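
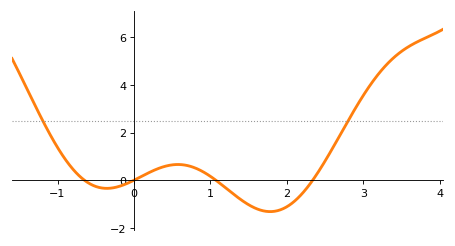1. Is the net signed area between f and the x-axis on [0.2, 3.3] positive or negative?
positive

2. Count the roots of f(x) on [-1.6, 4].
4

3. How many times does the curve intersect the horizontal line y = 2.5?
2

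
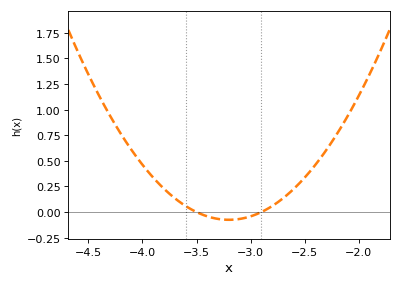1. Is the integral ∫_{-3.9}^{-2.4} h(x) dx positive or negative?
positive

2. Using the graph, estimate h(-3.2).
-0.1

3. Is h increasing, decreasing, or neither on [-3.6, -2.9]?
neither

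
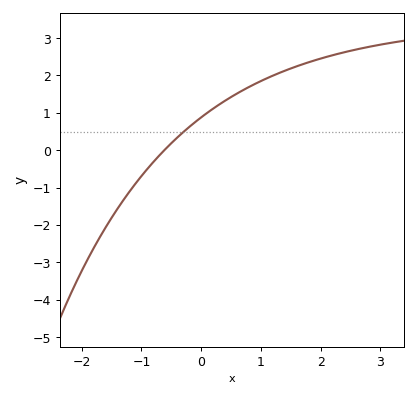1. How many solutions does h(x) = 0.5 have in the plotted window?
1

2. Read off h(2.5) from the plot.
2.7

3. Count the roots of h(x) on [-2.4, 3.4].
1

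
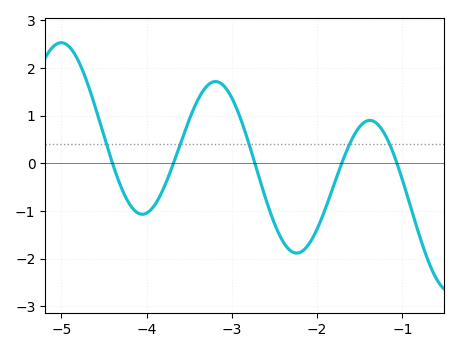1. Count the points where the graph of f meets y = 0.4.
5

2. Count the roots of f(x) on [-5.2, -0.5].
5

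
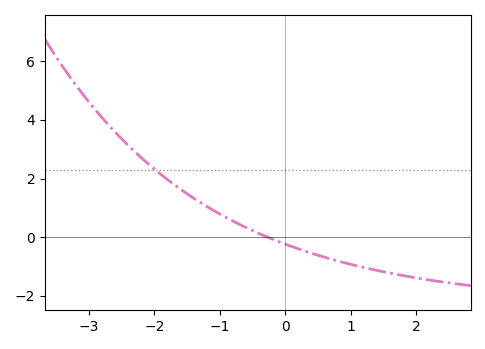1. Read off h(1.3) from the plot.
-1.09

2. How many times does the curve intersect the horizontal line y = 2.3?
1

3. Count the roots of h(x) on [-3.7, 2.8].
1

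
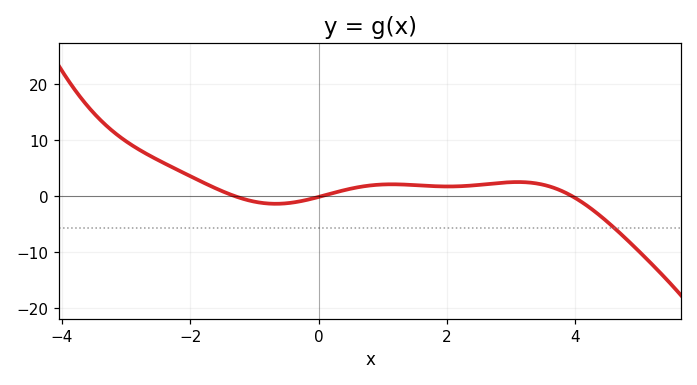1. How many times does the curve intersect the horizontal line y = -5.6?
1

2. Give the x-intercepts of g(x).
-1.2, 0, 4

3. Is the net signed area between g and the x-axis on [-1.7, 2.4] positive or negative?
positive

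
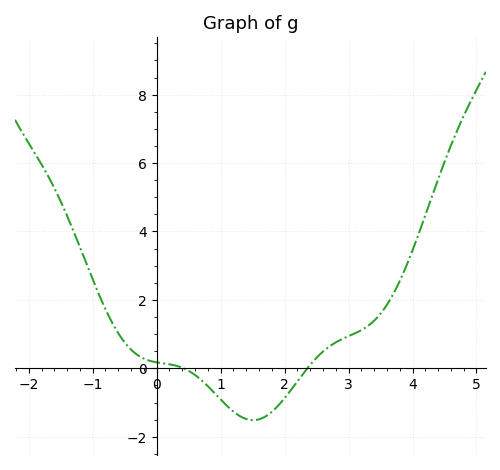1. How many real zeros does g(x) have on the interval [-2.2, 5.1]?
2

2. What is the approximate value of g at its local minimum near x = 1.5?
-1.52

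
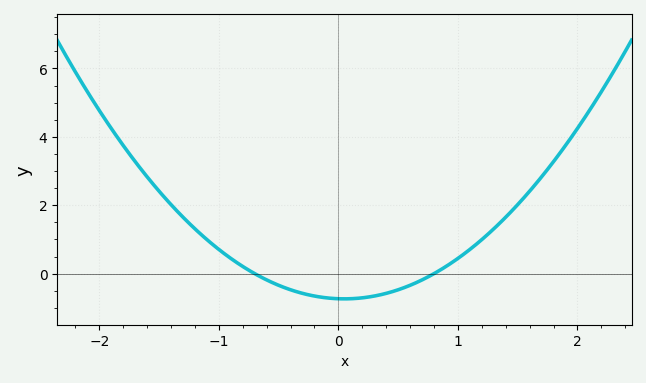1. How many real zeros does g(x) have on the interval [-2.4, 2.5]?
2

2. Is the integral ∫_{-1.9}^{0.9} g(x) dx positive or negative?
positive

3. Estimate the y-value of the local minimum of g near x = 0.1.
-0.737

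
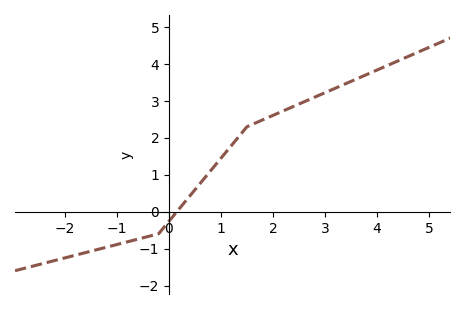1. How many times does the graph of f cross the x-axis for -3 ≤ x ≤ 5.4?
1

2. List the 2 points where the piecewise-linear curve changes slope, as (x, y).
(-0.2, -0.6); (1.5, 2.3)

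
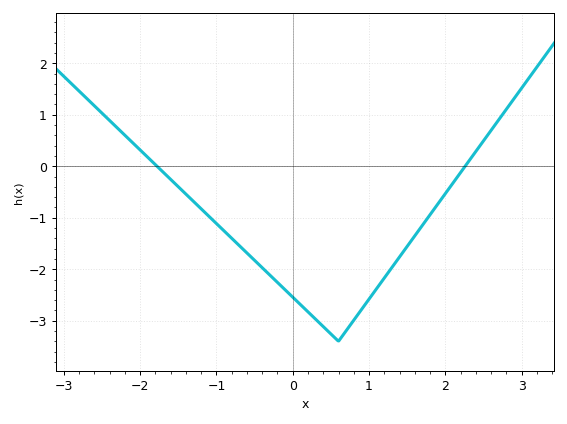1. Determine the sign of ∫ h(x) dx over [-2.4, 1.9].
negative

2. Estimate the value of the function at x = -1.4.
-0.541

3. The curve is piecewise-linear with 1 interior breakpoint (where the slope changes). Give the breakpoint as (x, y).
(0.6, -3.4)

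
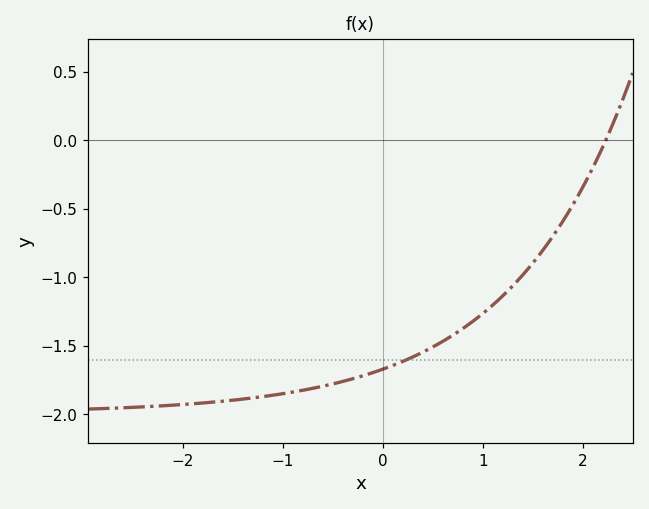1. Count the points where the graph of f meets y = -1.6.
1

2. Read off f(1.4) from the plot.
-0.981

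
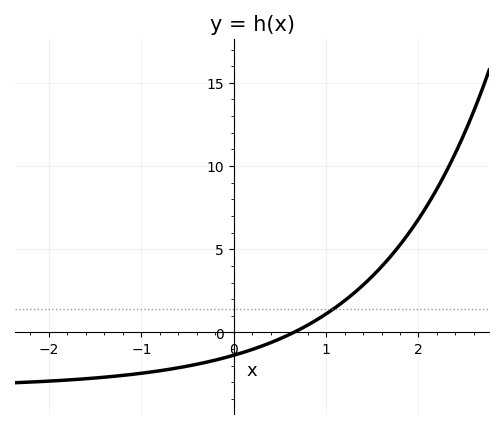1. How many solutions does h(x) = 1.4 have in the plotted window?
1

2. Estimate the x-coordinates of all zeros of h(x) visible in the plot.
0.649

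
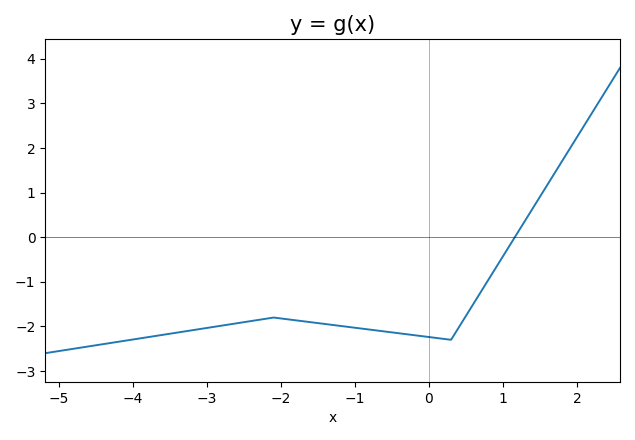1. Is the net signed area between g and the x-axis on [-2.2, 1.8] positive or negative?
negative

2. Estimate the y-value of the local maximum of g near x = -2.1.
-1.8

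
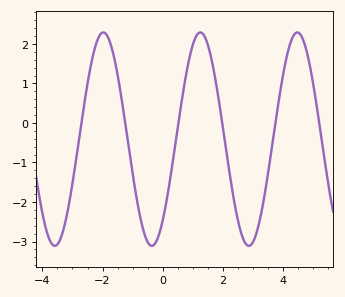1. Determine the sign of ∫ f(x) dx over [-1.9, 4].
negative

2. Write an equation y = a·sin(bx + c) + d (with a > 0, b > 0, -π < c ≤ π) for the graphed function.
y = 2.7sin(1.9x - 0.86) - 0.41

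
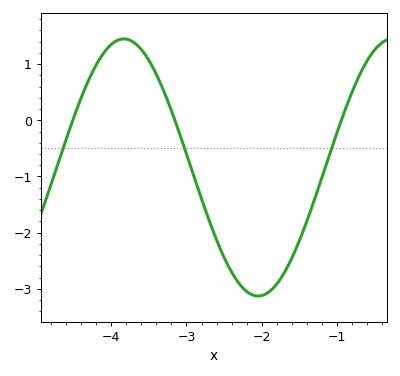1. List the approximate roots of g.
-4.51, -3.15, -0.941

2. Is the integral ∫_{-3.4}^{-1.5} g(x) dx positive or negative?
negative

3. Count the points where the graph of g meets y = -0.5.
3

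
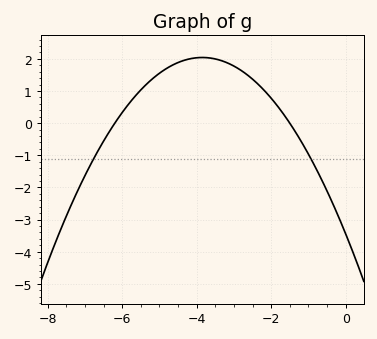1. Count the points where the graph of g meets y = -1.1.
2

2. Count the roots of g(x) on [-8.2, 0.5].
2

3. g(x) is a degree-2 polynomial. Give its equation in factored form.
y = -0.37(x + 6.2)(x + 1.5)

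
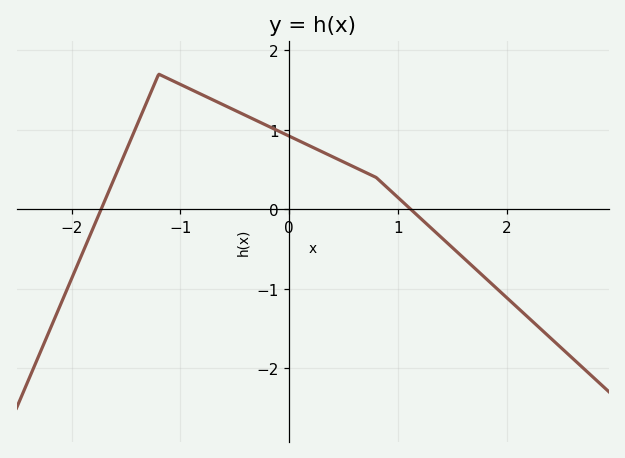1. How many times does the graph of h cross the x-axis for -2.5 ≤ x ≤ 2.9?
2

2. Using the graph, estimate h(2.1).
-1.2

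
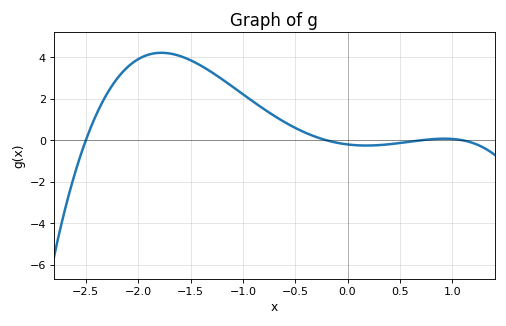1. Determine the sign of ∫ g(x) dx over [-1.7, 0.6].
positive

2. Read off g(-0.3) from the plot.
0.2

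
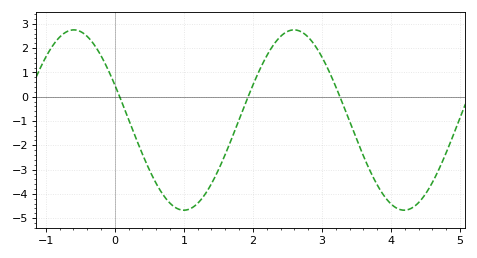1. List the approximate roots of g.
0.071, 1.93, 3.26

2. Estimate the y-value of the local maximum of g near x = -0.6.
2.75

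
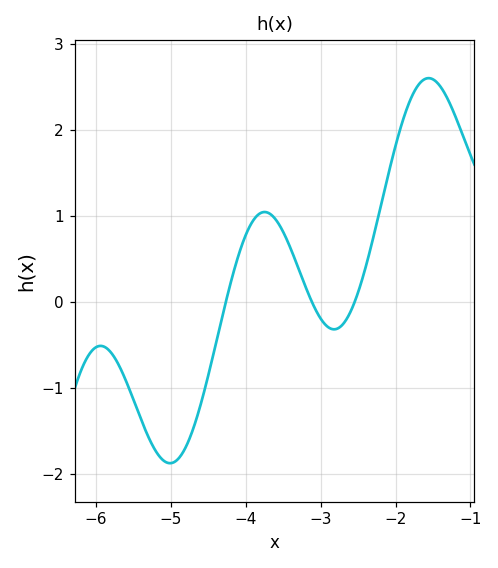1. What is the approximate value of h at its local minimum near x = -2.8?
-0.315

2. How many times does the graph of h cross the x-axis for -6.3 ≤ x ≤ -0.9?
3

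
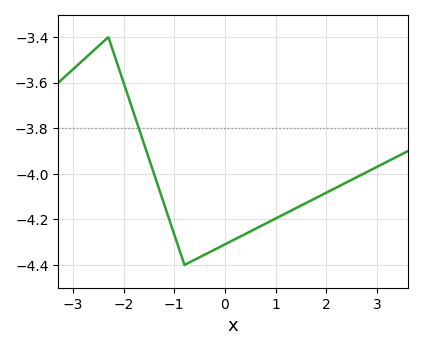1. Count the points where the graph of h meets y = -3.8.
1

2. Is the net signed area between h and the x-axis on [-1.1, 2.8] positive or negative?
negative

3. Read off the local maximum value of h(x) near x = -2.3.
-3.4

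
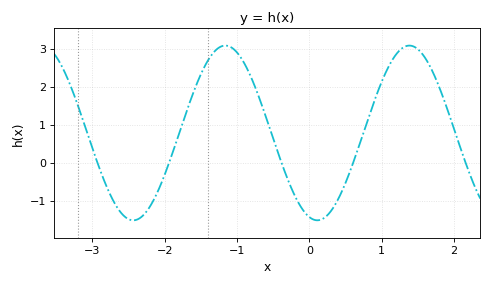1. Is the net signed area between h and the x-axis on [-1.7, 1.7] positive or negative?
positive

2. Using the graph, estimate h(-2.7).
-1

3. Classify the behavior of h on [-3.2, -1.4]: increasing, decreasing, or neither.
neither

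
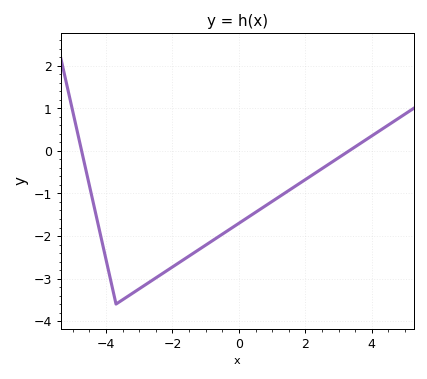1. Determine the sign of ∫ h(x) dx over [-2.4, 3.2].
negative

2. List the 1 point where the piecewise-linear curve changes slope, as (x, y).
(-3.7, -3.6)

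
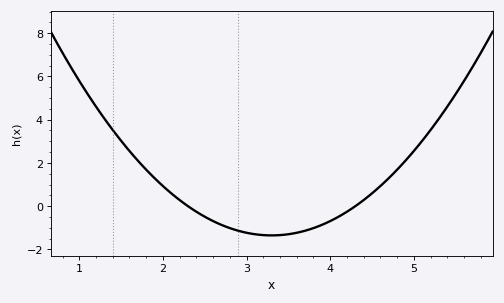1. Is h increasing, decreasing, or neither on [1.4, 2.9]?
decreasing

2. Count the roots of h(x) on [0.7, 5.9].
2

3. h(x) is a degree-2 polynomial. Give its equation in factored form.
y = 1.35(x - 2.3)(x - 4.3)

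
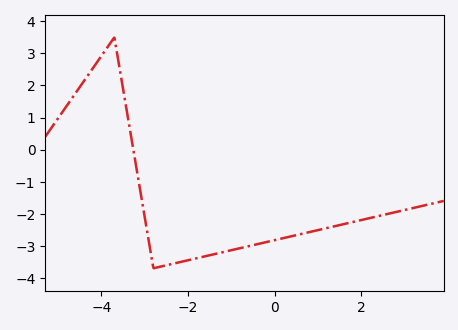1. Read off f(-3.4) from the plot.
1.1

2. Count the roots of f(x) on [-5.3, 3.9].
1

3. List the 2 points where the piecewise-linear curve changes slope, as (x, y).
(-3.7, 3.5); (-2.8, -3.7)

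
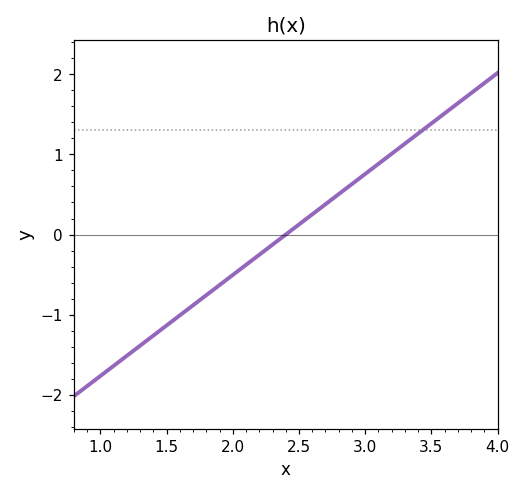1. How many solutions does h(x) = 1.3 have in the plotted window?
1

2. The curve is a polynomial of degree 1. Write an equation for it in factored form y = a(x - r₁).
y = 1.26(x - 2.4)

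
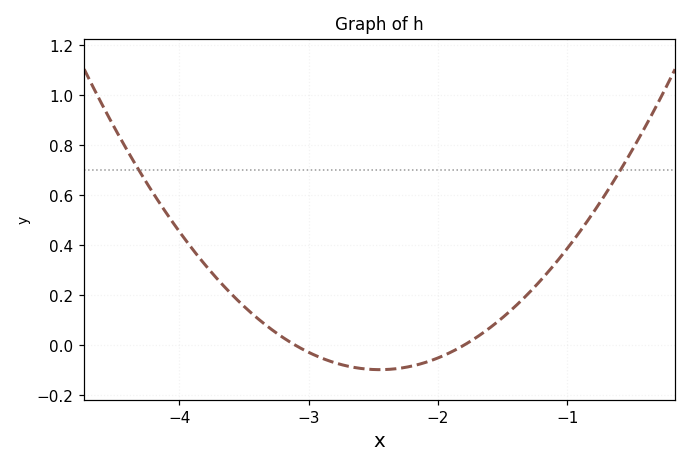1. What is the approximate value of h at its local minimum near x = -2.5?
-0.097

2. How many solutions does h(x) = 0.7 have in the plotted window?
2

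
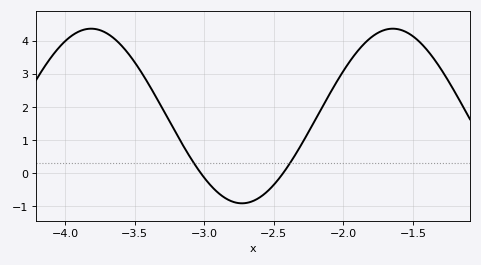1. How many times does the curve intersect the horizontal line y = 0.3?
2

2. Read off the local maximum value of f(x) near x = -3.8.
4.4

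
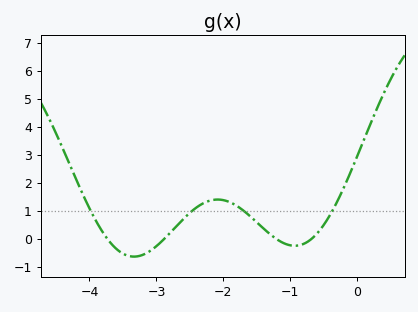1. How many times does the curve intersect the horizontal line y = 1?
4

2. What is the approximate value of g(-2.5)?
0.9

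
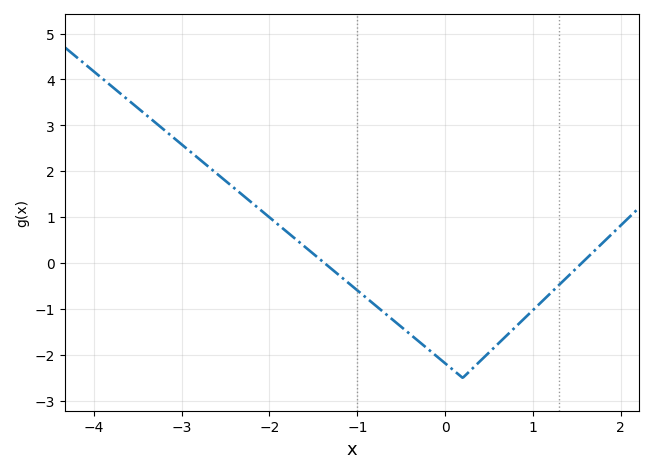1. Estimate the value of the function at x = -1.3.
-0.116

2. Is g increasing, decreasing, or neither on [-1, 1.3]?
neither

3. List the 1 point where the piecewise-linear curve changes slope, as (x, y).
(0.2, -2.5)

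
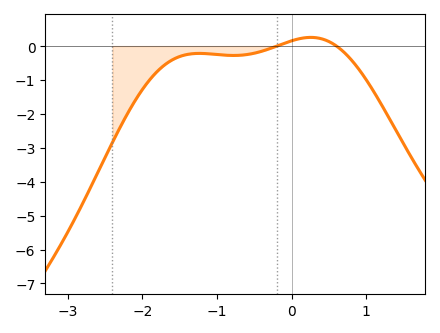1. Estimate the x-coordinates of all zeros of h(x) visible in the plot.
-0.2, 0.6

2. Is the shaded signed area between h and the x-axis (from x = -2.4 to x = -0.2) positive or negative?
negative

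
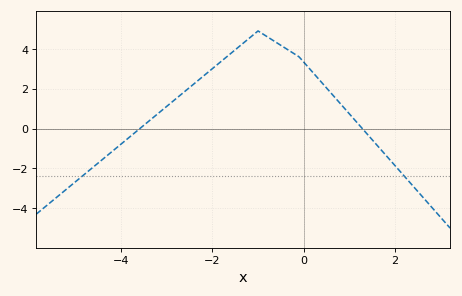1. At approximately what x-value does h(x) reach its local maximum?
-1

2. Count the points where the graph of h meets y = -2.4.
2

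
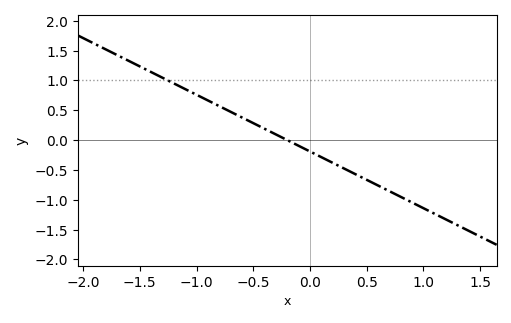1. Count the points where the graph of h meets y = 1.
1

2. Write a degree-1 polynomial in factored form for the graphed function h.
y = -0.95(x + 0.2)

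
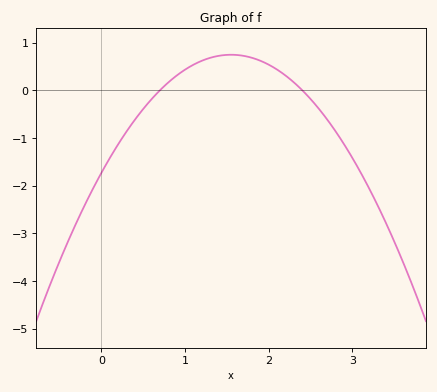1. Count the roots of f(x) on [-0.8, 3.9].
2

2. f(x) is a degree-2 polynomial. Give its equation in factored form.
y = -1.03(x - 0.7)(x - 2.4)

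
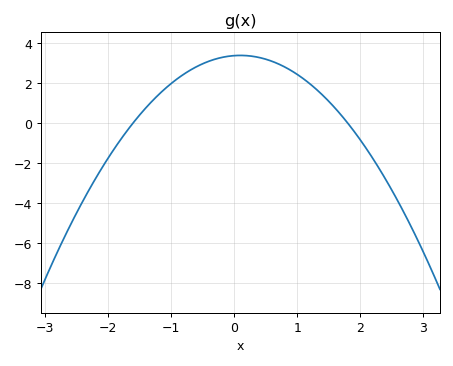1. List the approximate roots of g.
-1.6, 1.8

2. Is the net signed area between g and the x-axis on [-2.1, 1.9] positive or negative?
positive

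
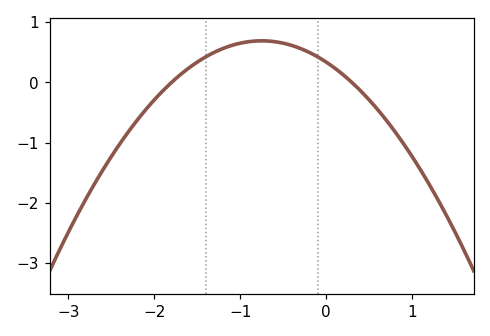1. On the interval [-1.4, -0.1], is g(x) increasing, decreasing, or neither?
neither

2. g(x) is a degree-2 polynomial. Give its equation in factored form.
y = -0.63(x + 1.8)(x - 0.3)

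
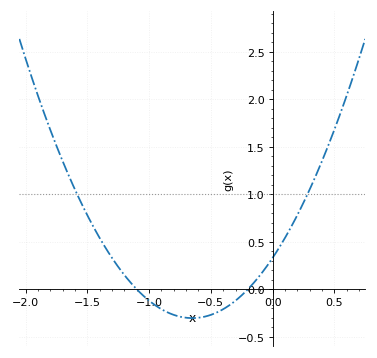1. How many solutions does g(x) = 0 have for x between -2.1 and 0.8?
2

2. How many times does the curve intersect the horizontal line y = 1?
2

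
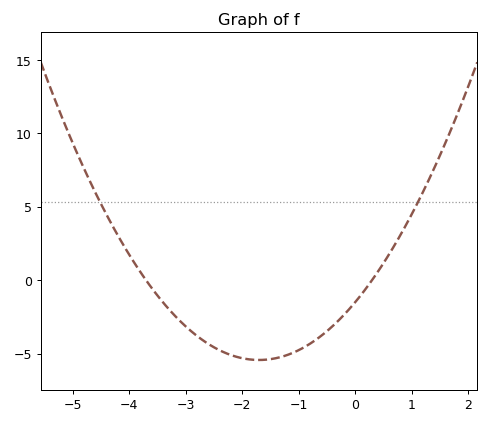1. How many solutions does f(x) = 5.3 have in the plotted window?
2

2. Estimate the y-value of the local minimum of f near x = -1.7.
-5.5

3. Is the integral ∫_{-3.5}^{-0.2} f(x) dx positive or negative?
negative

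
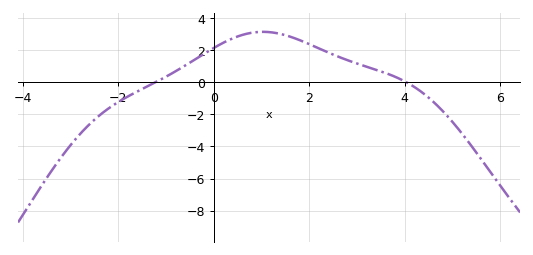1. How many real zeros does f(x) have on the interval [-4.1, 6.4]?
2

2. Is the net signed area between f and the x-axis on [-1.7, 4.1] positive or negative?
positive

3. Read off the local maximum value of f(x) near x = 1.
3.14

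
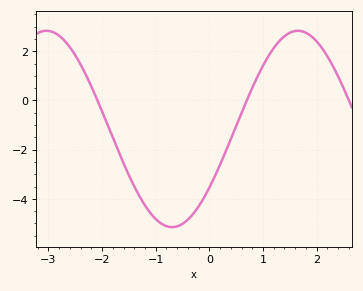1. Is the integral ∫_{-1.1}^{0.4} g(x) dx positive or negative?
negative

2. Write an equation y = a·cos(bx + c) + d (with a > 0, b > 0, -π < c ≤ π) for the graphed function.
y = 3.99cos(1.3x - 2.2) - 1.16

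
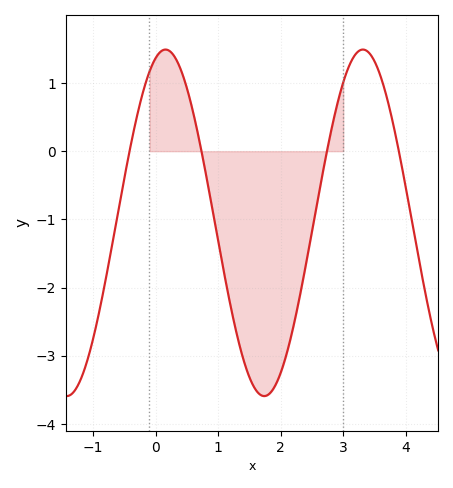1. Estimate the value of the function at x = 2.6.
-0.67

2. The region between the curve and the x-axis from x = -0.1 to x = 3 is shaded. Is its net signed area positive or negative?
negative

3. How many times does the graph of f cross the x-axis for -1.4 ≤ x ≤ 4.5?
4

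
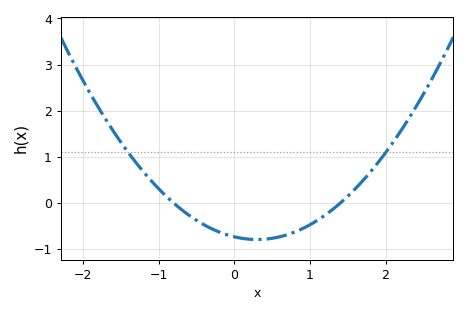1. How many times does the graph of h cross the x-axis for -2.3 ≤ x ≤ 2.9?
2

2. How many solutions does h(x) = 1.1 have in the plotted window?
2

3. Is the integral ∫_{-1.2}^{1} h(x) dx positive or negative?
negative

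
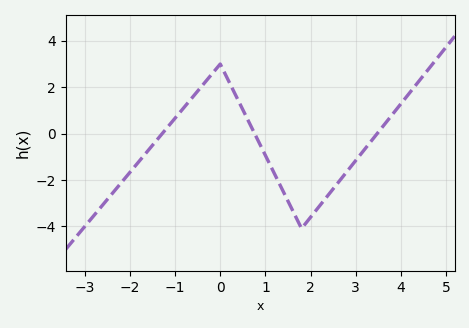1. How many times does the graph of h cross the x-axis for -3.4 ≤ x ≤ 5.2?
3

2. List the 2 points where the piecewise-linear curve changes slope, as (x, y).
(0, 3); (1.8, -4.1)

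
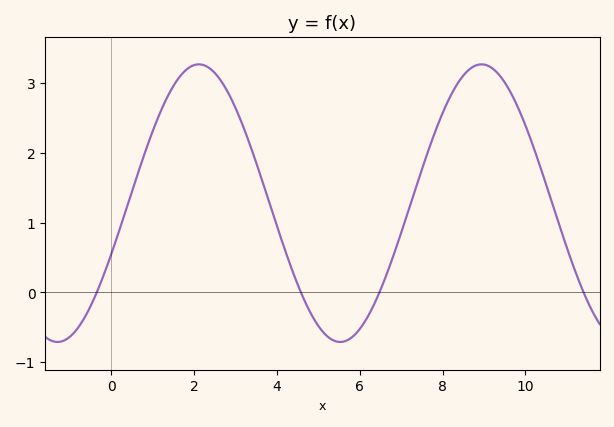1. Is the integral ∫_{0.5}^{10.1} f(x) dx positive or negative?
positive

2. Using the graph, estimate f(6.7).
0.343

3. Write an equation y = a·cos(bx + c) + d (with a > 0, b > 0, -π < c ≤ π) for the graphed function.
y = 1.99cos(0.92x - 1.94) + 1.28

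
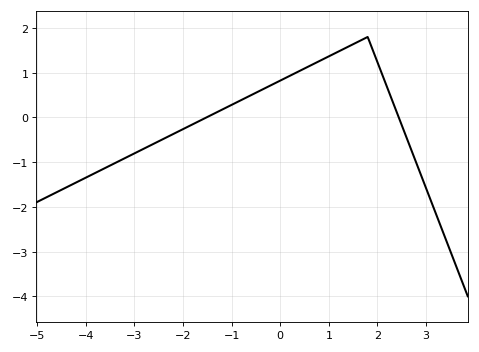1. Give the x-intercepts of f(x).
-1.52, 2.44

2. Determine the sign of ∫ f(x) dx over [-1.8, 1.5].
positive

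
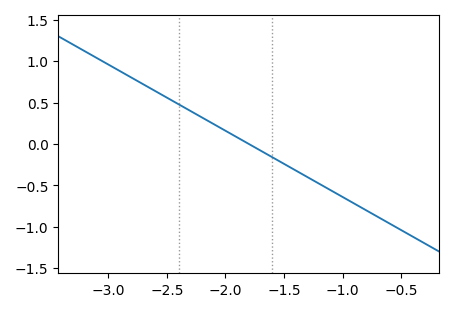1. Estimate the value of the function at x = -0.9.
-0.72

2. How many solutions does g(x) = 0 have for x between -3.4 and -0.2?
1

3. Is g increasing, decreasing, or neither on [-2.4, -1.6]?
decreasing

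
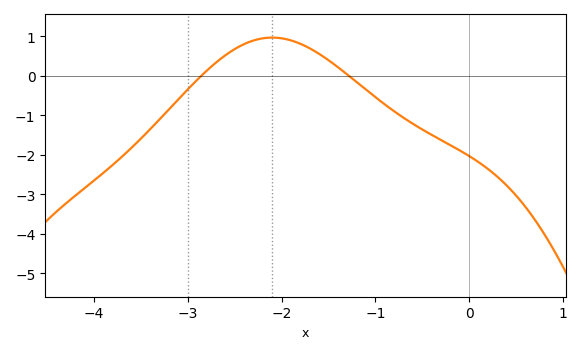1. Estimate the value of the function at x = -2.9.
-0.109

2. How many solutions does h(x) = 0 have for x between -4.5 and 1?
2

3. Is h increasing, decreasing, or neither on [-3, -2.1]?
increasing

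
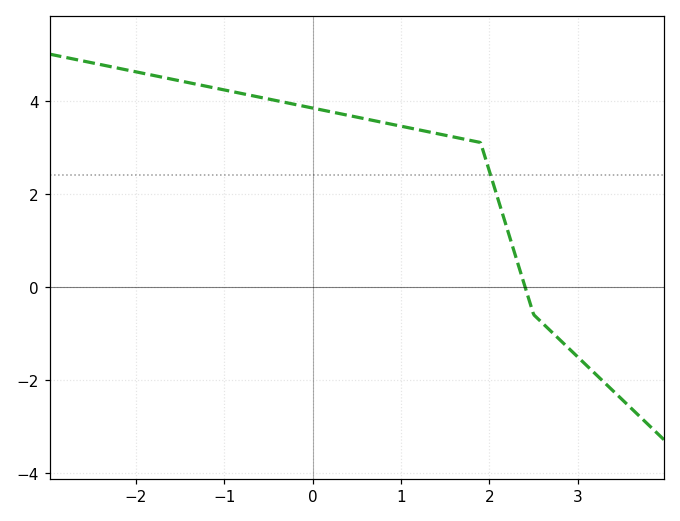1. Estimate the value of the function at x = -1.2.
4.31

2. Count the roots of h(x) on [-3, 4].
1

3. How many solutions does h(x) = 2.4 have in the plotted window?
1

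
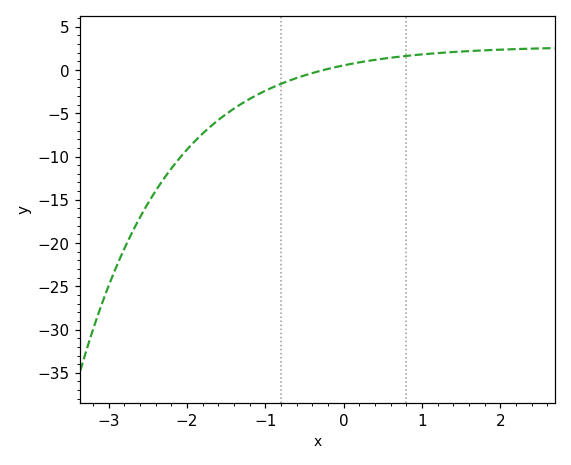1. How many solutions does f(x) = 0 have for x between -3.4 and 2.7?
1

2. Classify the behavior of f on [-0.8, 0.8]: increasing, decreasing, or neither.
increasing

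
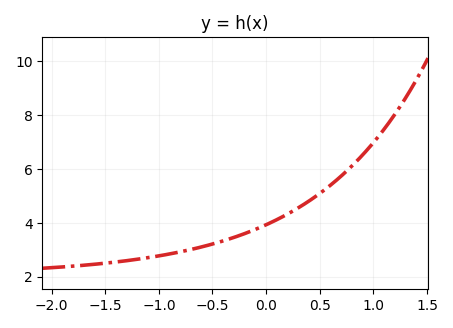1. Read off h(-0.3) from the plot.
3.46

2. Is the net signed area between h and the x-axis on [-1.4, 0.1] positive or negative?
positive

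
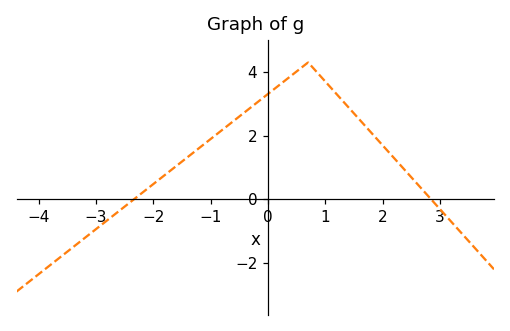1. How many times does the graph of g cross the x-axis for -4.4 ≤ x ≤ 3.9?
2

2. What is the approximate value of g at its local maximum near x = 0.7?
4.3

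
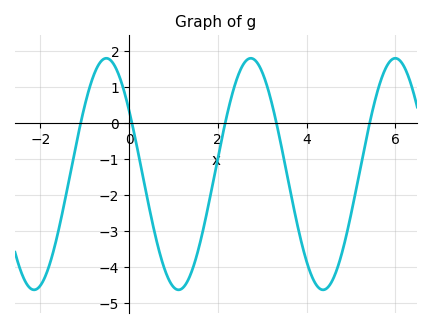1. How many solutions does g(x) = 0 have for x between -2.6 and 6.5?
5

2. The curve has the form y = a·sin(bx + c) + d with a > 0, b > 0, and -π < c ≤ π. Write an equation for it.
y = 3.22sin(1.93x + 2.56) - 1.41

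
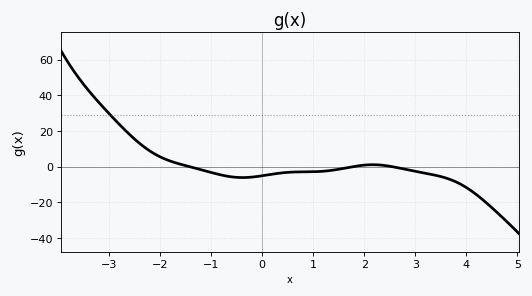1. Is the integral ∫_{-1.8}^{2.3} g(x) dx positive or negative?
negative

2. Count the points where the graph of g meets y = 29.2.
1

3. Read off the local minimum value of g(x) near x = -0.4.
-6.13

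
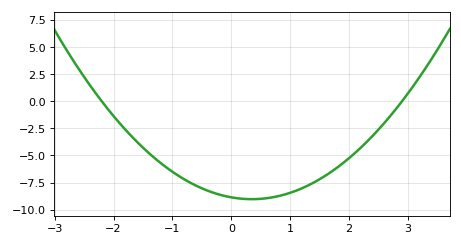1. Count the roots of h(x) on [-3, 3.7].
2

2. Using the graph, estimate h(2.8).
-0.695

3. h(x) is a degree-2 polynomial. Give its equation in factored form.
y = 1.39(x + 2.2)(x - 2.9)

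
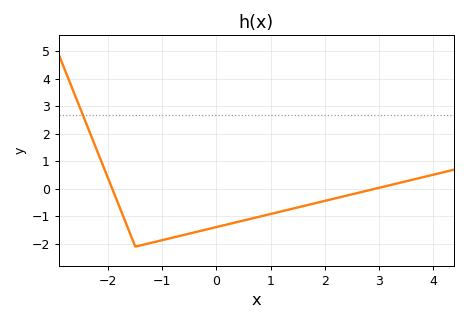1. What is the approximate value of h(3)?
0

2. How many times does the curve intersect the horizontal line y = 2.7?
1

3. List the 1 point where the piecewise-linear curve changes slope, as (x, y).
(-1.5, -2.1)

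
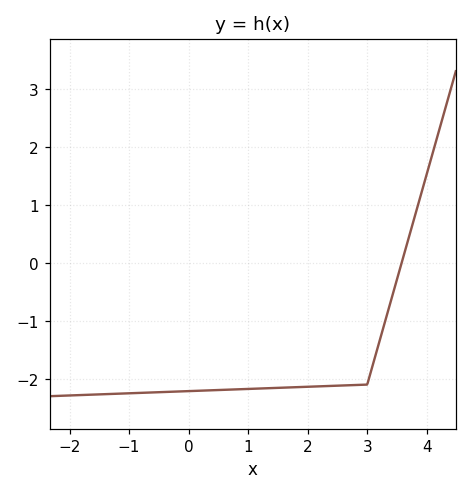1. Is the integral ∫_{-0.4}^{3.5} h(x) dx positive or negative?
negative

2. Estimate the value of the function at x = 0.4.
-2.2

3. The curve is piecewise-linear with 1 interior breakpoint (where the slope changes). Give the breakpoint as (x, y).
(3, -2.1)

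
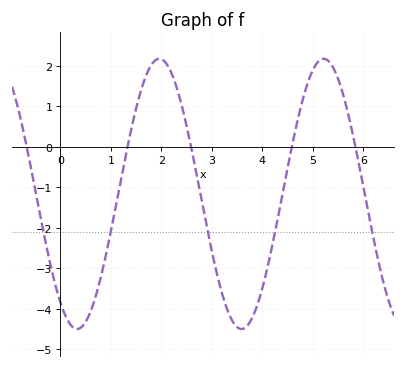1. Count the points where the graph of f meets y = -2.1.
5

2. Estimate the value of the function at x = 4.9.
1.6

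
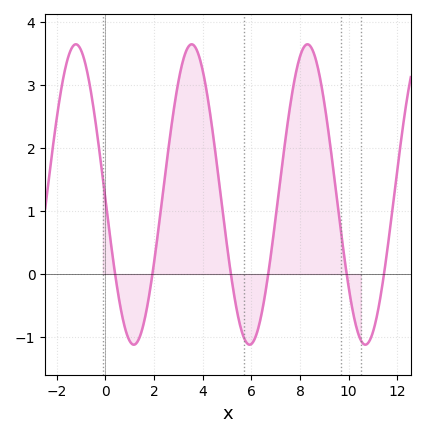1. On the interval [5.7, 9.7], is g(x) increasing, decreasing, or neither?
neither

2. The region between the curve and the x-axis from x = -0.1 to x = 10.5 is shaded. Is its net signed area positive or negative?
positive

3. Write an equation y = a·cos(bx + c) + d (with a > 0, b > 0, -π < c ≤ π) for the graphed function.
y = 2.38cos(1.3x + 1.6) + 1.26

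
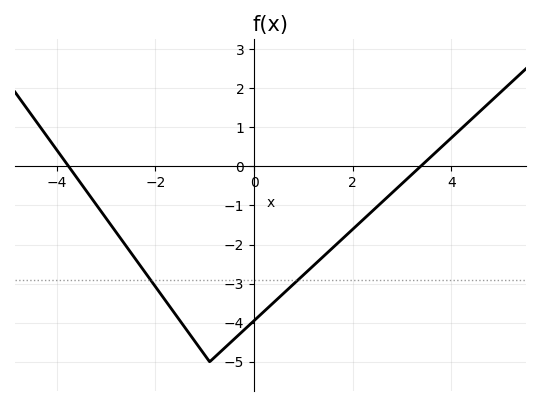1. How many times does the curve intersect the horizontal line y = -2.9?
2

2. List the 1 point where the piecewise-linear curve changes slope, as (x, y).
(-0.9, -5)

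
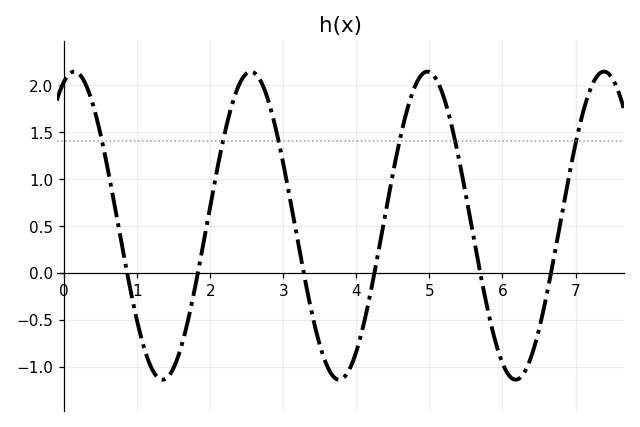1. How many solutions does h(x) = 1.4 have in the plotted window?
6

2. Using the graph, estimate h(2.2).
1.5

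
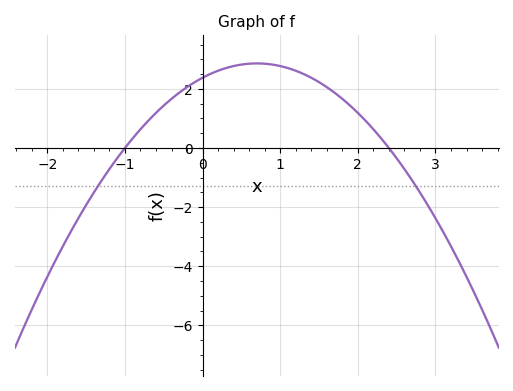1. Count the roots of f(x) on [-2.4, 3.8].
2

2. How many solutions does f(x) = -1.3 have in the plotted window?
2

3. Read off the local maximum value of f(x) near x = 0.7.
2.8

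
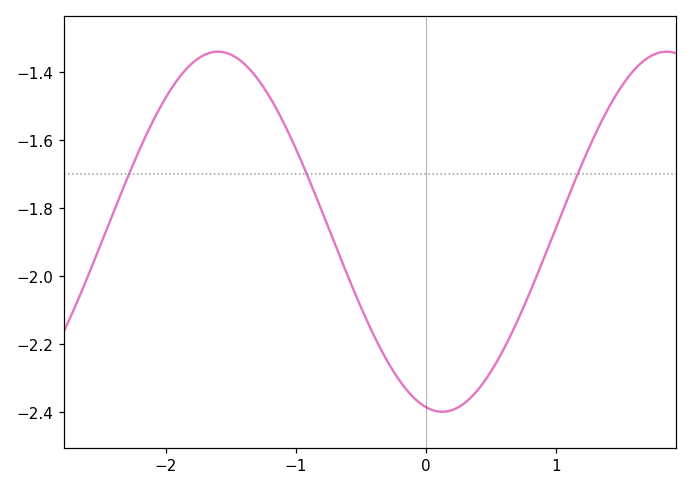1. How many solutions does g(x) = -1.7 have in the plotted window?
3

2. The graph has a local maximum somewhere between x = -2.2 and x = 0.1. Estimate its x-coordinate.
-1.6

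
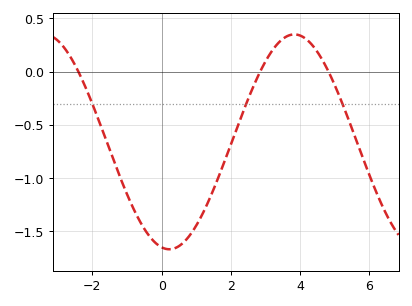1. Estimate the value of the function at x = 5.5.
-0.54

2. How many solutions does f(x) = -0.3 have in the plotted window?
3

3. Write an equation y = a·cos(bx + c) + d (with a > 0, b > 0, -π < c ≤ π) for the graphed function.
y = 1.01cos(0.87x + 2.95) - 0.66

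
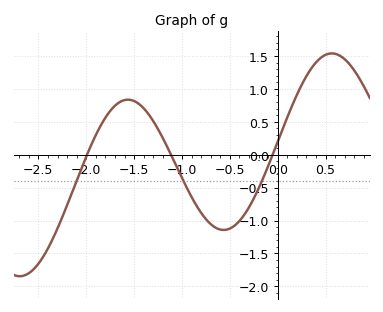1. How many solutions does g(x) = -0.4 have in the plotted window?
3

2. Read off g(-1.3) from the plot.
0.5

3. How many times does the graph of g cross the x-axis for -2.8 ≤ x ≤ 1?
3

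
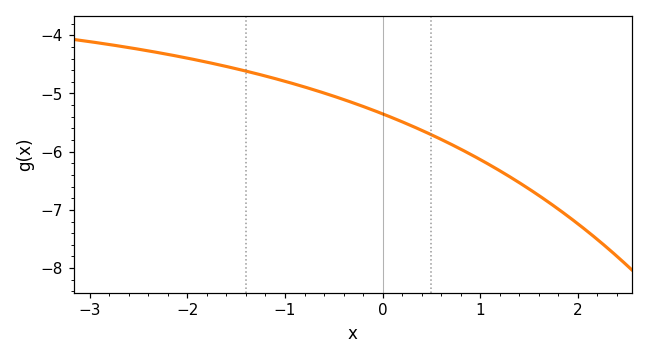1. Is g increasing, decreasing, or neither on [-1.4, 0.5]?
decreasing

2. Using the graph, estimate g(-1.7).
-4.5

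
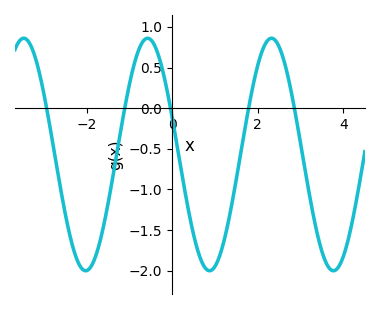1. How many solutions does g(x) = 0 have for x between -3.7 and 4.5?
5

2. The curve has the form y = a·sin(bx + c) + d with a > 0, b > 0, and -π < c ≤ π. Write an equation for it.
y = 1.43sin(2.17x + 2.81) - 0.57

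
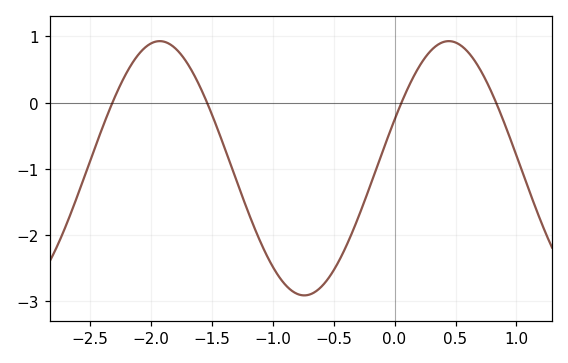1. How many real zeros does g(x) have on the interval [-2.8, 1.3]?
4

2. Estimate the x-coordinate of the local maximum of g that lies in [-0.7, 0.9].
0.4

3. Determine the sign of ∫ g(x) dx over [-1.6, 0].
negative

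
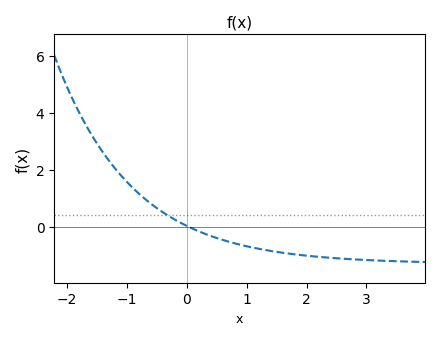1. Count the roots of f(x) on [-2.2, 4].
1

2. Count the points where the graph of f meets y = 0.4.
1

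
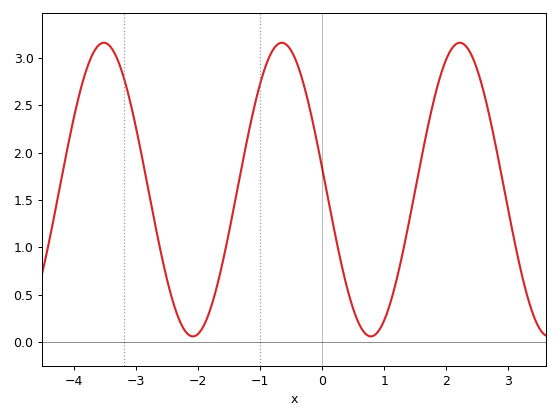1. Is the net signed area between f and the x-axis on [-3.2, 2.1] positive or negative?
positive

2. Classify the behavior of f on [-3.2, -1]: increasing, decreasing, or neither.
neither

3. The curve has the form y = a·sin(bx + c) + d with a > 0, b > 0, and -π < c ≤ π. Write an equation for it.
y = 1.55sin(2.2x + 3) + 1.61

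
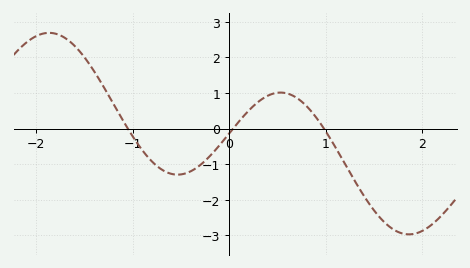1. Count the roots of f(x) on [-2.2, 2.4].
3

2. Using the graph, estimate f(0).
-0.14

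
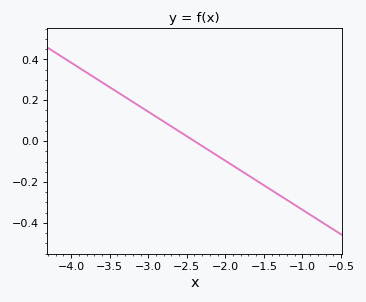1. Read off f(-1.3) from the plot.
-0.264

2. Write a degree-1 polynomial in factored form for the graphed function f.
y = -0.24(x + 2.4)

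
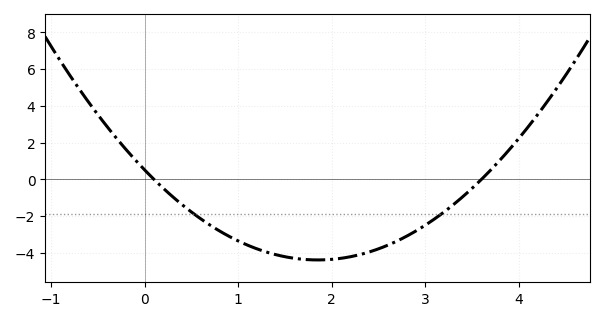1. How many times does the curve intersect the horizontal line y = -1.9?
2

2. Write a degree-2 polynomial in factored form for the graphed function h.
y = 1.43(x - 0.1)(x - 3.6)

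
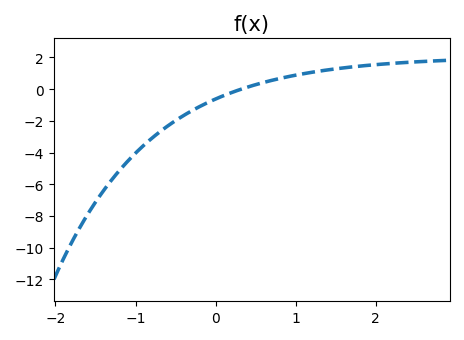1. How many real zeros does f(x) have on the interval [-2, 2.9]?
1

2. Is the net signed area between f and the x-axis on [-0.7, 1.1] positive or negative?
negative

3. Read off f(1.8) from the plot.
1.46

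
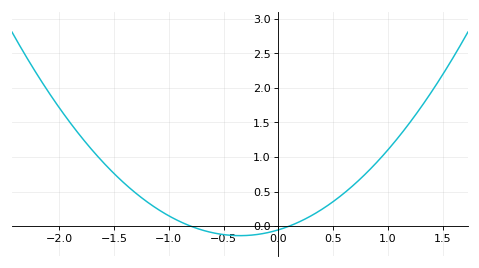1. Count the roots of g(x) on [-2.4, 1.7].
2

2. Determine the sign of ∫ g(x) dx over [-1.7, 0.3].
positive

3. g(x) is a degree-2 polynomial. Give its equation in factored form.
y = 0.68(x + 0.8)(x - 0.1)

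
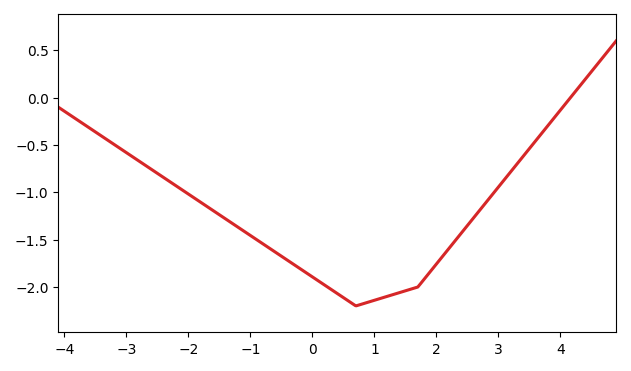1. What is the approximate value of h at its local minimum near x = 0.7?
-2.2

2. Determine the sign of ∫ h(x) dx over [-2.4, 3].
negative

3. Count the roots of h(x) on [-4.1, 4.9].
1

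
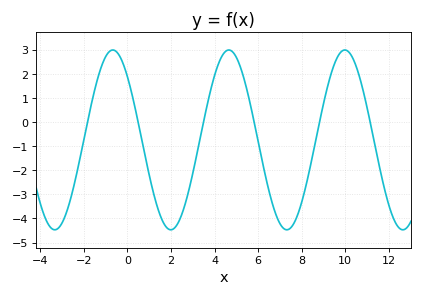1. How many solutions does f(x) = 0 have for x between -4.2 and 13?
6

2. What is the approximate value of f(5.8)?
0.074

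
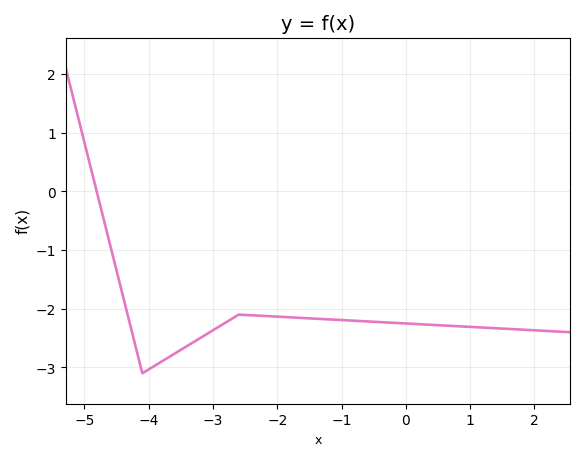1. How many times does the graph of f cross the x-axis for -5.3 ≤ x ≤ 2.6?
1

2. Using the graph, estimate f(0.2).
-2.3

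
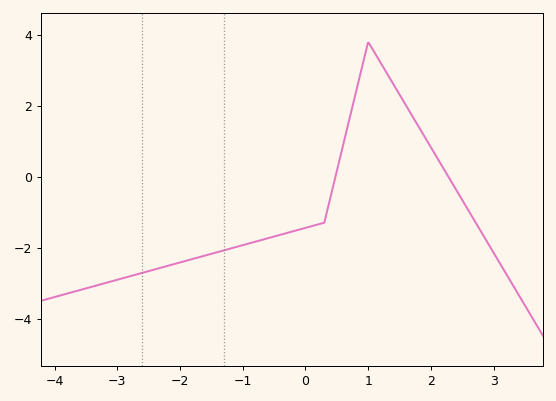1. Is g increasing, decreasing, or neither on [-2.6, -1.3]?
increasing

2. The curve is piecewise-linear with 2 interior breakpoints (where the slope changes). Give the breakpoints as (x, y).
(0.3, -1.3); (1, 3.8)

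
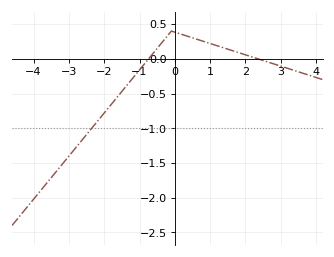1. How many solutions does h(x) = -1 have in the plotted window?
1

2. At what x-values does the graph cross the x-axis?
-0.8, 2.4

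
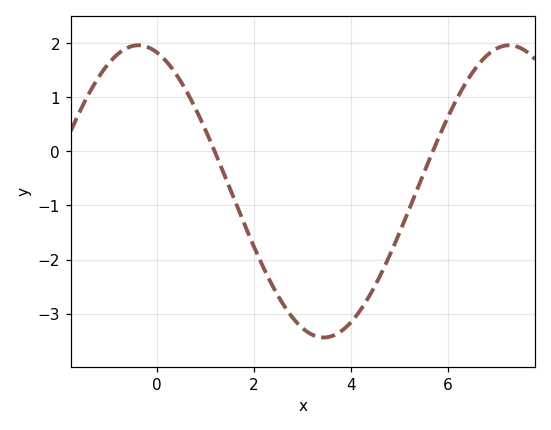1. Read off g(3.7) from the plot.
-3.38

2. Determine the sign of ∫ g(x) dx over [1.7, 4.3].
negative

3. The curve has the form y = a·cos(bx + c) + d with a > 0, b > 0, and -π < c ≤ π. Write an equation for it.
y = 2.7cos(0.82x + 0.32) - 0.74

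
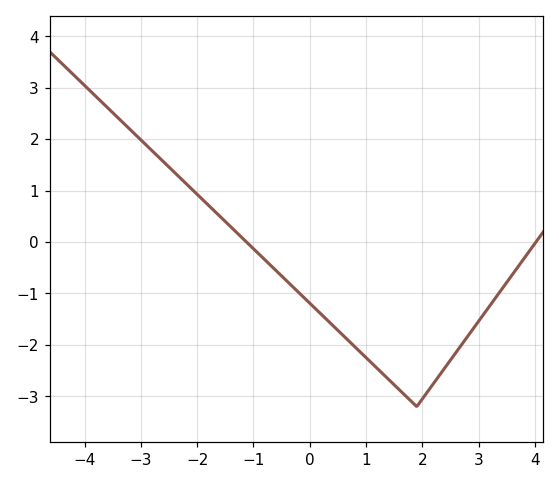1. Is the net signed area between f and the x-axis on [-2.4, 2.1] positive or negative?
negative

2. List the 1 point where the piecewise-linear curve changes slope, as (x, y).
(1.9, -3.2)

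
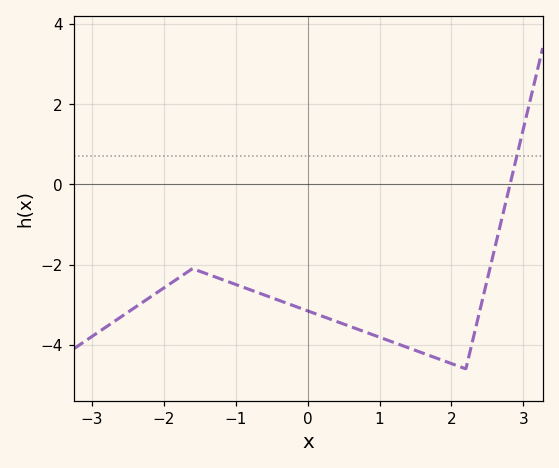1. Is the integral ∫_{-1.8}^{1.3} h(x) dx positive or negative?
negative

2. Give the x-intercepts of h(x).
2.8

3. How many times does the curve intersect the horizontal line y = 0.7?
1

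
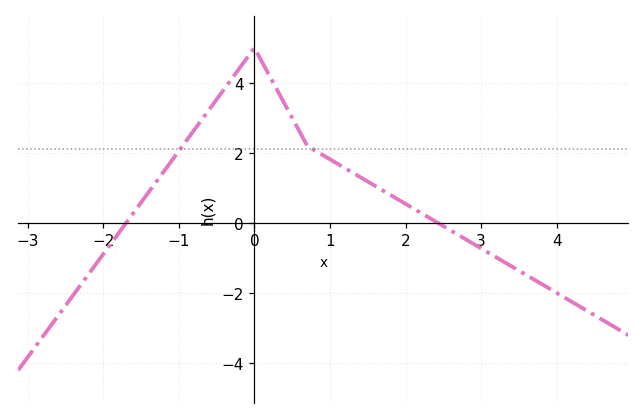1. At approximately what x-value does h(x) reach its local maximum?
-0.001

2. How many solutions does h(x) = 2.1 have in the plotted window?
2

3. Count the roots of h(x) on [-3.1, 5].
2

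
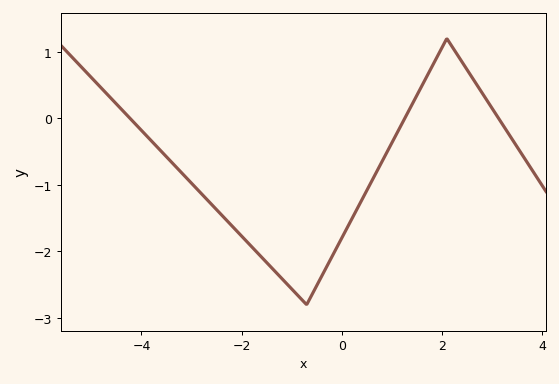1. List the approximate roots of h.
-4.2, 1.2, 3.2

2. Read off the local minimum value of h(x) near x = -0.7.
-2.8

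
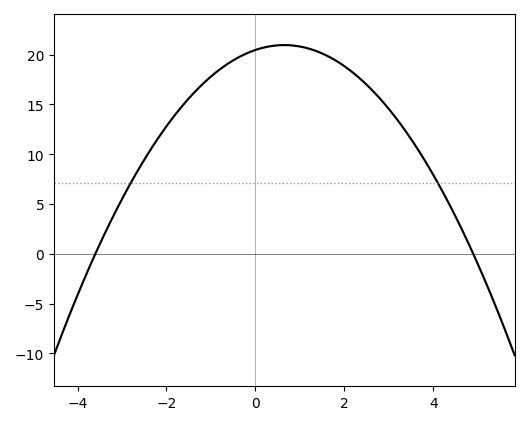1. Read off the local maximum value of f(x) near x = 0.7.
21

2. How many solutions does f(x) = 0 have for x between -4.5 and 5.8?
2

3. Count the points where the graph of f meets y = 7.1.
2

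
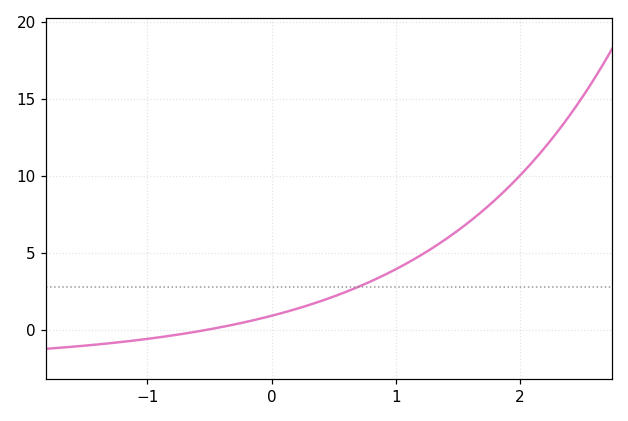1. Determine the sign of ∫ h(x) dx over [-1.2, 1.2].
positive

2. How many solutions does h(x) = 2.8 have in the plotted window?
1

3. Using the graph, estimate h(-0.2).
0.531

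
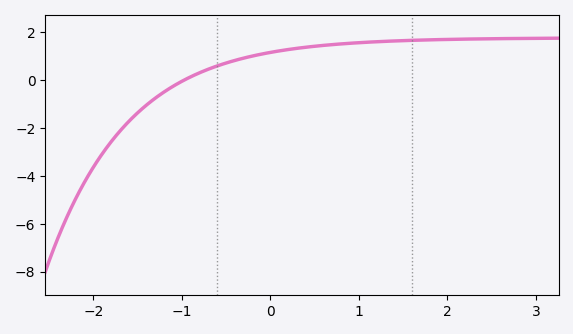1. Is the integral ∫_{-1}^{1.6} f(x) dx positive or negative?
positive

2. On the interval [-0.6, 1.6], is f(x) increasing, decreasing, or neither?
increasing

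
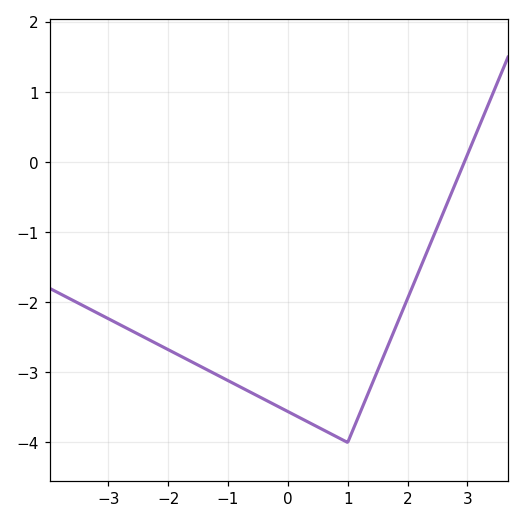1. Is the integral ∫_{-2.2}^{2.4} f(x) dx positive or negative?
negative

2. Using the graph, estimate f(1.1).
-3.79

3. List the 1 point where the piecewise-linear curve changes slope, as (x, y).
(1, -4)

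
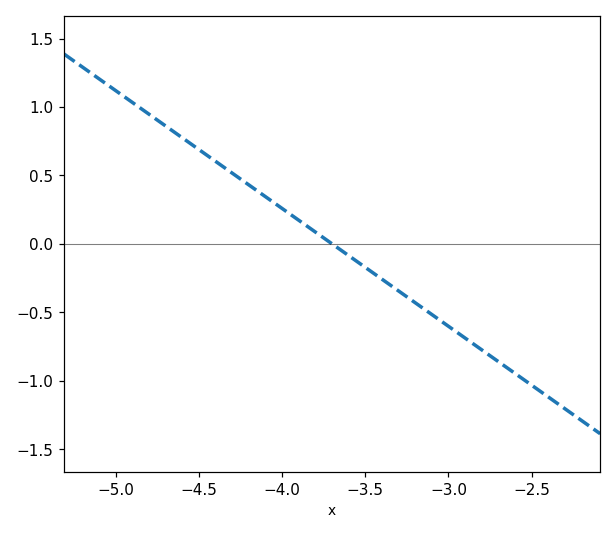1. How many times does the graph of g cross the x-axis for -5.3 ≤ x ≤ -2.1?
1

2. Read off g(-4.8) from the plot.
0.95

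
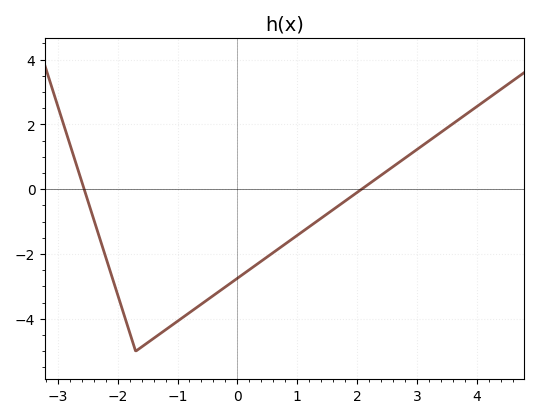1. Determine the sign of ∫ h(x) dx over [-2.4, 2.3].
negative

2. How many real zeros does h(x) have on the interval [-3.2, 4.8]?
2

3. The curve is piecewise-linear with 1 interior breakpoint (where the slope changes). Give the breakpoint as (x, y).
(-1.7, -5)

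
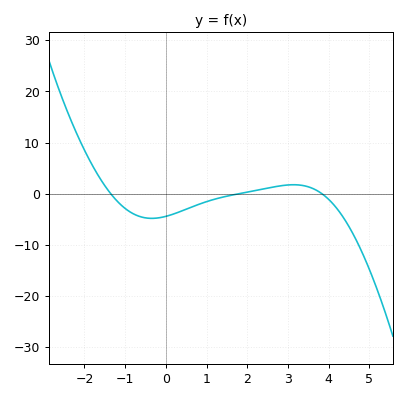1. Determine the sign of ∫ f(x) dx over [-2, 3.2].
negative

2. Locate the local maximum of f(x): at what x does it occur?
3.14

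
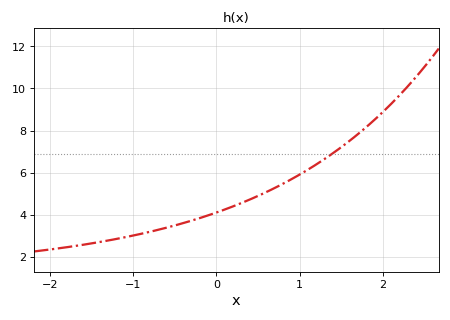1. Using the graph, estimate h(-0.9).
3.2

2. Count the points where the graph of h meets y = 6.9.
1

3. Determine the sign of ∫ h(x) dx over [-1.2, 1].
positive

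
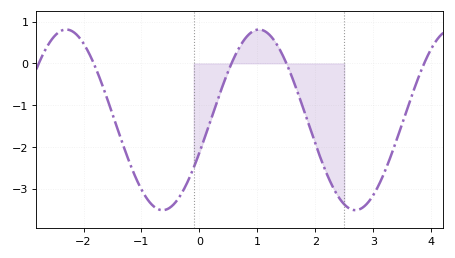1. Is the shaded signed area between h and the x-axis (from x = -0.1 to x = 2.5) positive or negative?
negative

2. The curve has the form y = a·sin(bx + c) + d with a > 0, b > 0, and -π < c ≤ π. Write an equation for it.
y = 2.16sin(1.89x - 0.37) - 1.35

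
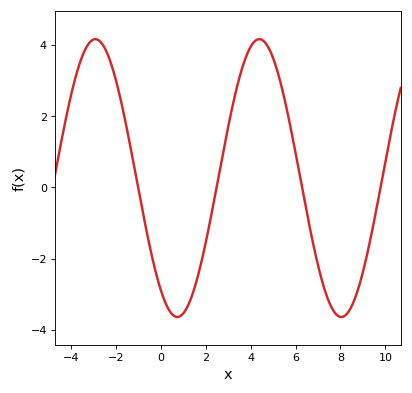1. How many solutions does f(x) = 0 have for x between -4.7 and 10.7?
4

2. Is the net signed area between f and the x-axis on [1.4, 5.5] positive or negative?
positive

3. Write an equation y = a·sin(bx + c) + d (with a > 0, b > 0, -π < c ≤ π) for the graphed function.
y = 3.9sin(0.86x - 2.2) + 0.26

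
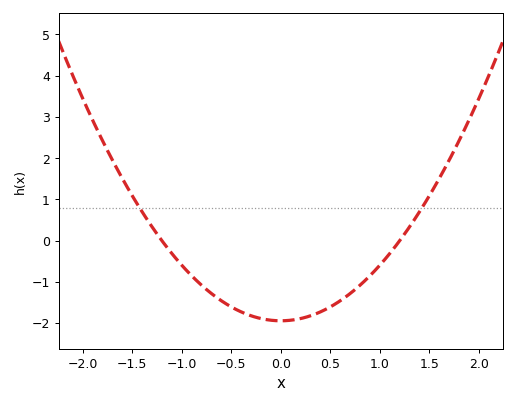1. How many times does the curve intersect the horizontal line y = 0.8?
2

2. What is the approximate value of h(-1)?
-0.6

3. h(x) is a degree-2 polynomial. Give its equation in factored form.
y = 1.35(x + 1.2)(x - 1.2)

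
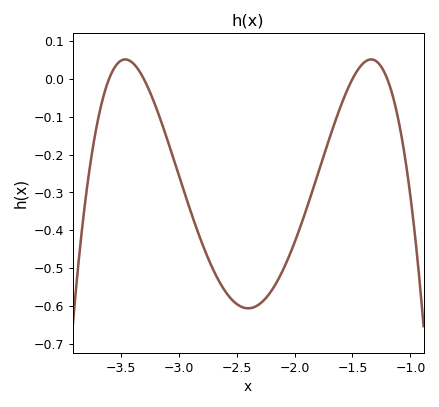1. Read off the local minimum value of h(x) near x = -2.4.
-0.607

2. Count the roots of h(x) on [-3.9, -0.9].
4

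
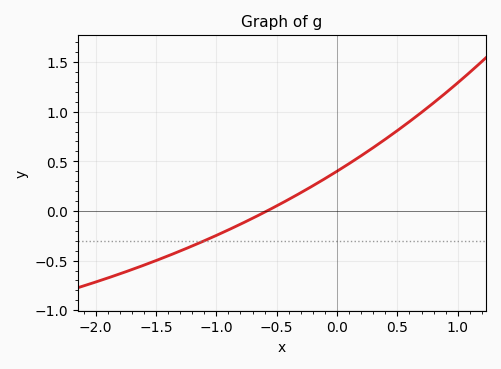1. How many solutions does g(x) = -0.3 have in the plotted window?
1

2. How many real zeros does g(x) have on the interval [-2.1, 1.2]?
1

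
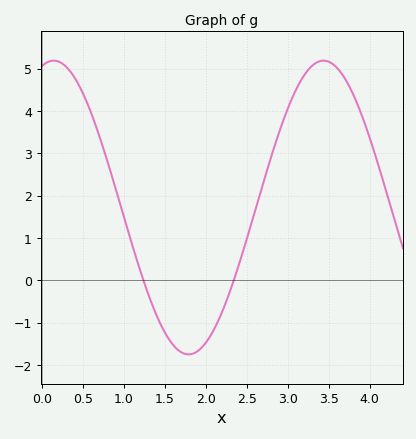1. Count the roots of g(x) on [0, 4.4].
2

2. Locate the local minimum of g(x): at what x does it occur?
1.8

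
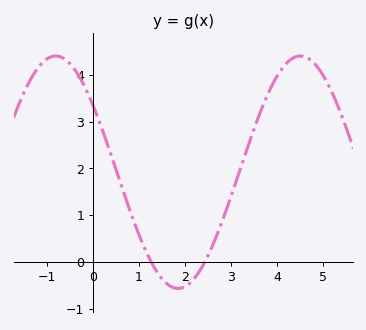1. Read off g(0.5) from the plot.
2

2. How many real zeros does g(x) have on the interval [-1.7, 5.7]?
2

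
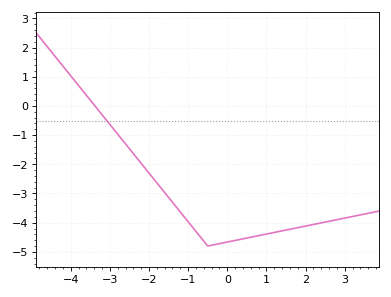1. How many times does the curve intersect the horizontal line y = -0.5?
1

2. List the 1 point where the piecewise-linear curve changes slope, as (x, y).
(-0.5, -4.8)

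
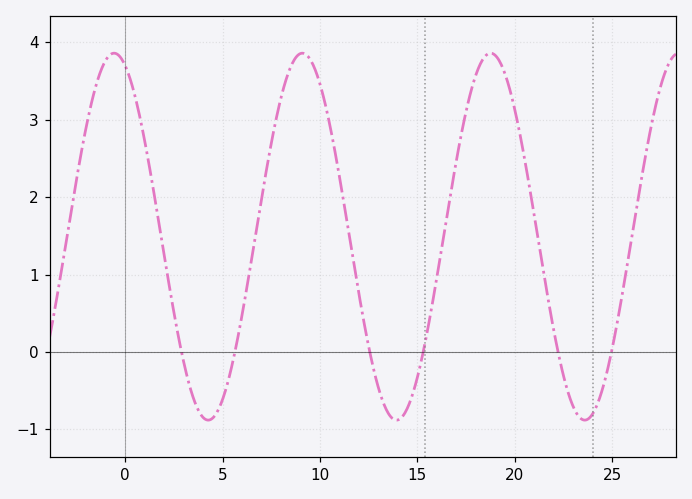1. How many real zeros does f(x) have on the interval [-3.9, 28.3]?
6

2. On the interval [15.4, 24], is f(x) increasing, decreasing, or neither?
neither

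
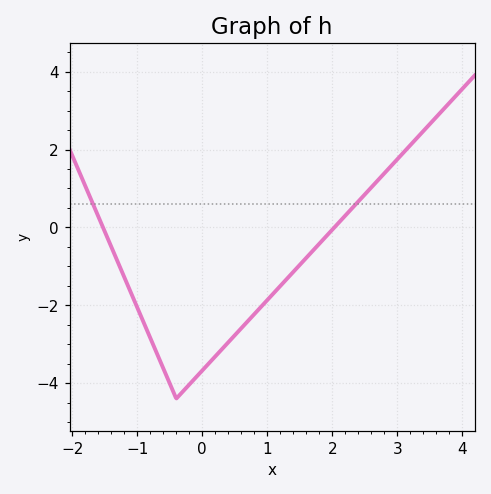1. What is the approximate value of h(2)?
-0.06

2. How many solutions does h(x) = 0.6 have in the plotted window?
2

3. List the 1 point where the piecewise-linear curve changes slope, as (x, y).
(-0.4, -4.4)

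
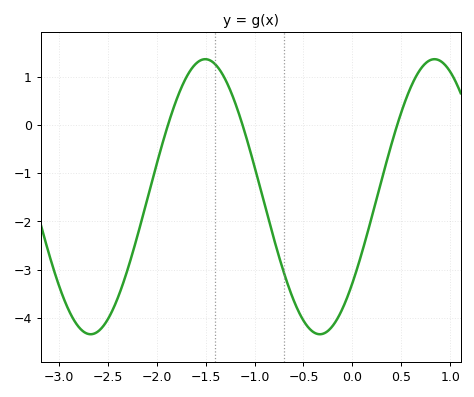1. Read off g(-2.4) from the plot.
-3.6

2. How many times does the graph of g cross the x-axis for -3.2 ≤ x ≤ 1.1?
3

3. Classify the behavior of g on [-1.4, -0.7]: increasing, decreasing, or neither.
decreasing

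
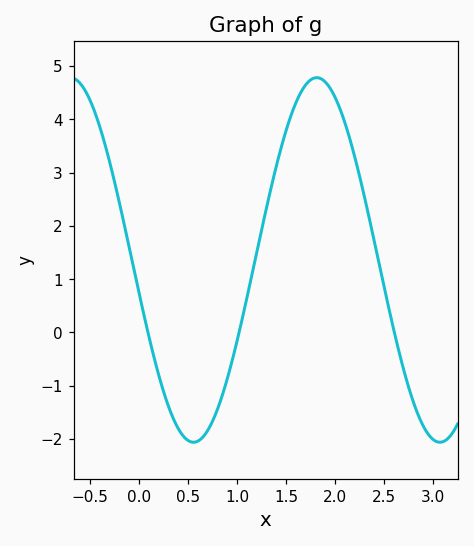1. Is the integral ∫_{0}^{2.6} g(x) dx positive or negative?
positive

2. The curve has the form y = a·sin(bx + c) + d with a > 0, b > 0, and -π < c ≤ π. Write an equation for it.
y = 3.42sin(2.5x - 3) + 1.36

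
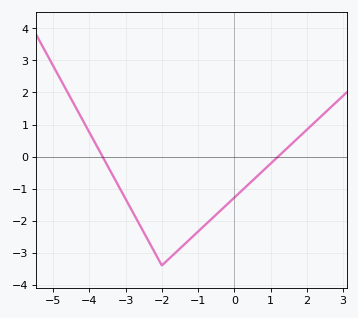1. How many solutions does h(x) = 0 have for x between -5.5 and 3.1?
2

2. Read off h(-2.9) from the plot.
-1.53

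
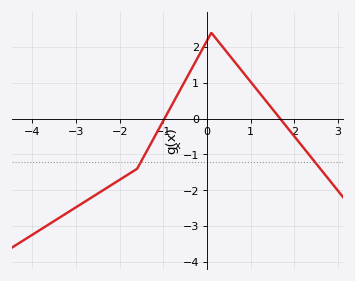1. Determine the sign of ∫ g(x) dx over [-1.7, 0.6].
positive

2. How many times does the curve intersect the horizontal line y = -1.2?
2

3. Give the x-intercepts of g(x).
-0.974, 1.68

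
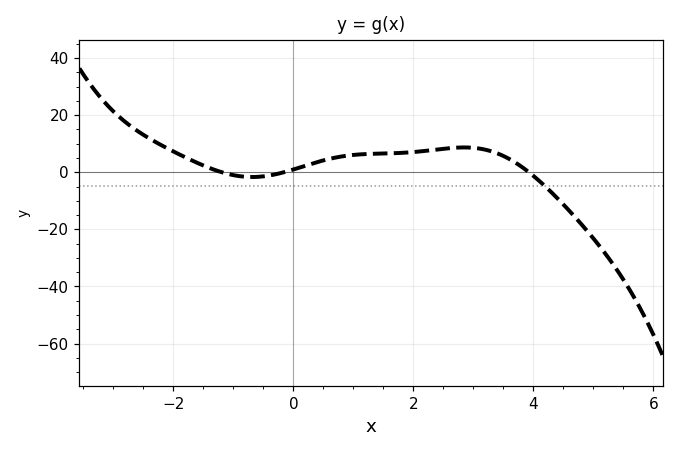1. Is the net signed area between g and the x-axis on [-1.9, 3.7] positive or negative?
positive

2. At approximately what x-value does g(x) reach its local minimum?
-0.6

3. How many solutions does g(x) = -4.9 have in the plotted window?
1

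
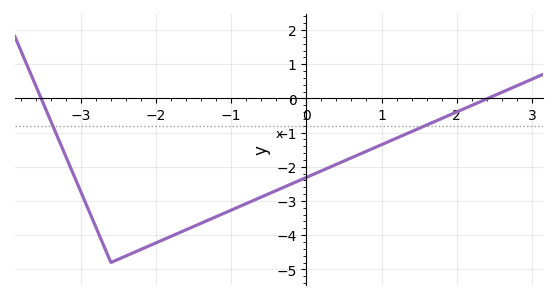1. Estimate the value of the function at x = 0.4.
-1.93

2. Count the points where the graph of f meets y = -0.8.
2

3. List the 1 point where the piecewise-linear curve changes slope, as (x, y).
(-2.6, -4.8)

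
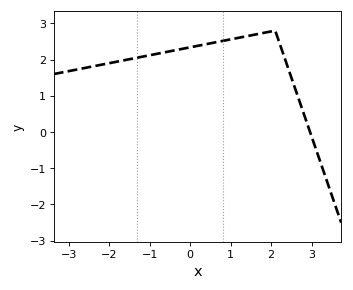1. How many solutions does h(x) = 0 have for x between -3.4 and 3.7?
1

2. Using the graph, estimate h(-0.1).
2.32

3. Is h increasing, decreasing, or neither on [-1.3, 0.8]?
increasing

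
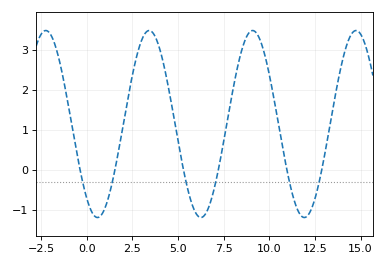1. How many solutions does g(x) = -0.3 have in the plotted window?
6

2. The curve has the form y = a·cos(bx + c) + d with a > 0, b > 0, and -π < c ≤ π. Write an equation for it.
y = 2.34cos(1.1x + 2.5) + 1.14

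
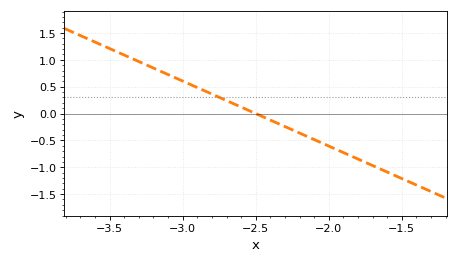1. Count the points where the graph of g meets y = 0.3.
1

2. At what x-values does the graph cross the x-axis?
-2.5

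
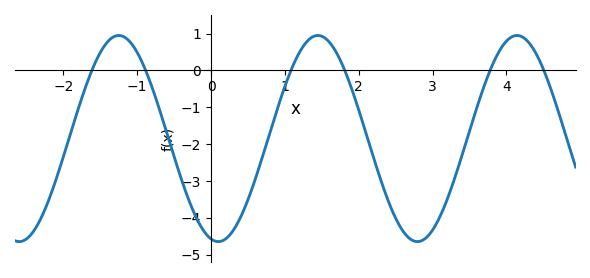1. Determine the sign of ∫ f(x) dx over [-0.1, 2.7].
negative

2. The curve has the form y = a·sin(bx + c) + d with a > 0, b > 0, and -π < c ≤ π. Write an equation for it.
y = 2.8sin(2.3x - 1.8) - 1.85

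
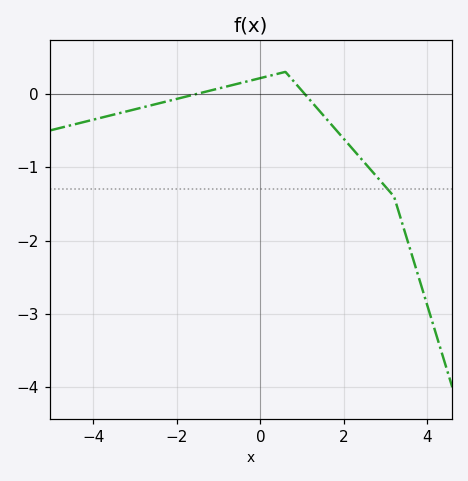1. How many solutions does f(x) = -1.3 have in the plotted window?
1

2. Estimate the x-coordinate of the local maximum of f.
0.599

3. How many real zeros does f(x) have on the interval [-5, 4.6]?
2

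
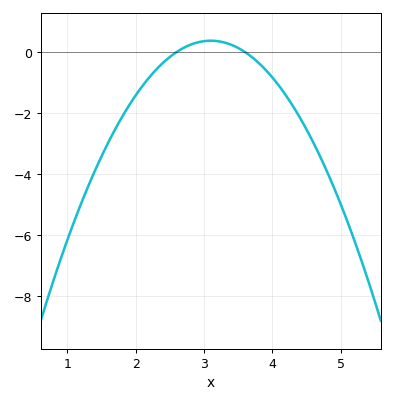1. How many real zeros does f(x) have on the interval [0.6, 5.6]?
2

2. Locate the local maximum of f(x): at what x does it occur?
3.1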